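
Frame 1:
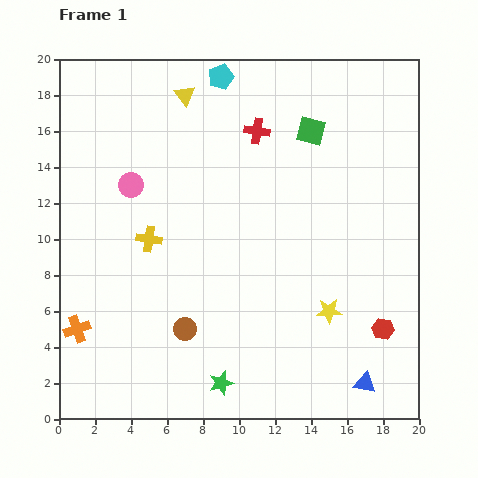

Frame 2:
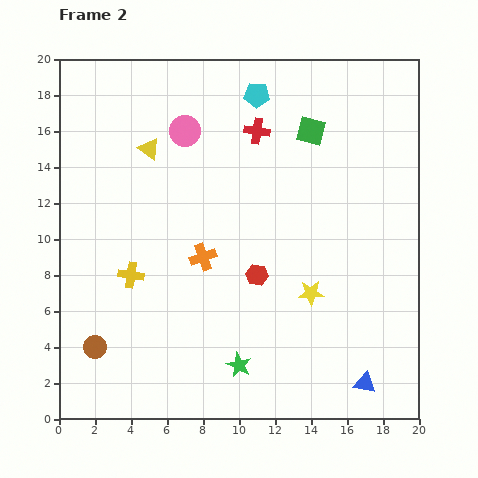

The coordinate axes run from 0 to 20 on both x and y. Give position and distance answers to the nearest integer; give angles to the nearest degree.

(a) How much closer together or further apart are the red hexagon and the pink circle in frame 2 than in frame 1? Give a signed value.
-7

Distance in frame 1: 16. Distance in frame 2: 9.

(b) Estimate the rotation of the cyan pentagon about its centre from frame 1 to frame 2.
22° clockwise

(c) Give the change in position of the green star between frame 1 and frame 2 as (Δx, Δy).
(1, 1)

The green star was at (9, 2) in frame 1 and (10, 3) in frame 2.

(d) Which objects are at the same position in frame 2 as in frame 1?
the green square, the blue triangle, the red cross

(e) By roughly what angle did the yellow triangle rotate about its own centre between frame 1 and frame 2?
16° counter-clockwise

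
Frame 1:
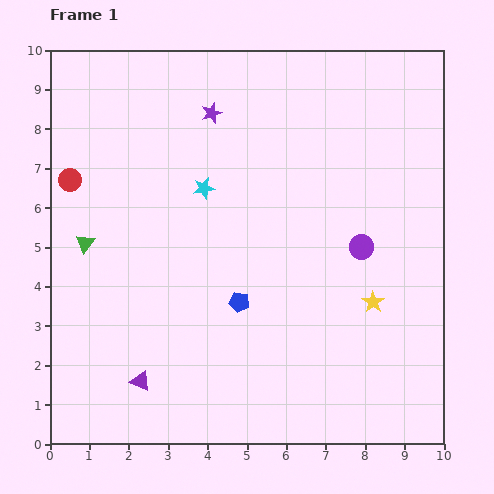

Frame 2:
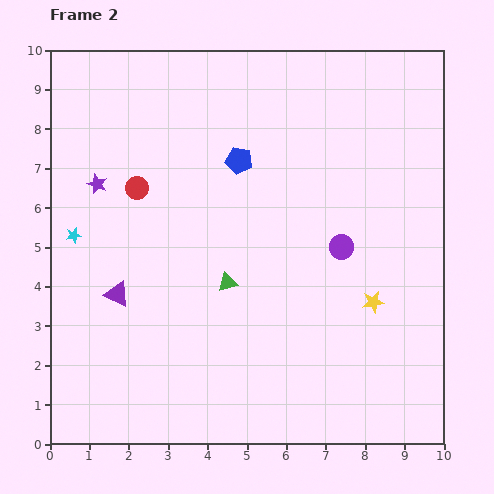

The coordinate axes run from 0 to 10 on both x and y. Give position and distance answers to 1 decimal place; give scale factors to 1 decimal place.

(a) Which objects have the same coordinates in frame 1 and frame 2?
the yellow star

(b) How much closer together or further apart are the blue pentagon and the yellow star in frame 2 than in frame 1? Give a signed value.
+1.6

Distance in frame 1: 3.4. Distance in frame 2: 5.0.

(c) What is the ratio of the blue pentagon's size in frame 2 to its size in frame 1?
1.3×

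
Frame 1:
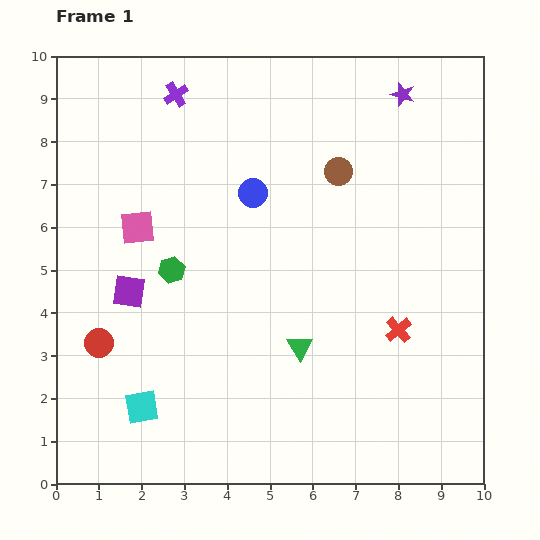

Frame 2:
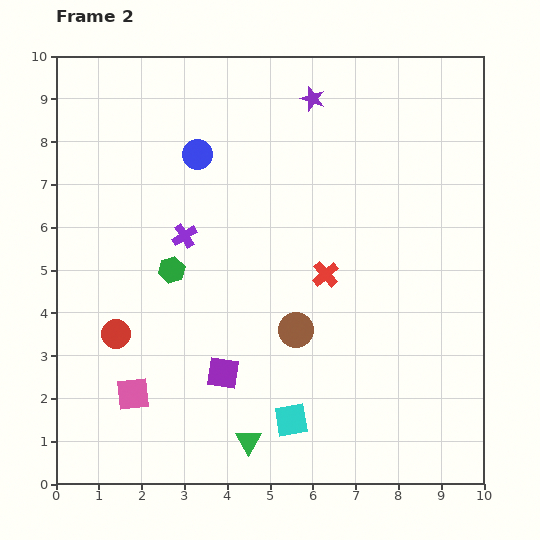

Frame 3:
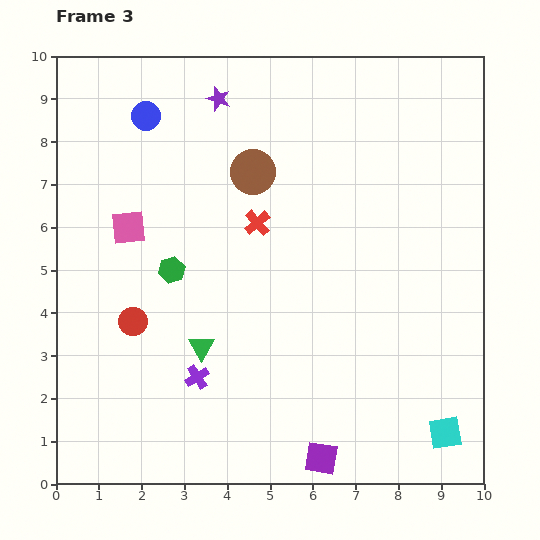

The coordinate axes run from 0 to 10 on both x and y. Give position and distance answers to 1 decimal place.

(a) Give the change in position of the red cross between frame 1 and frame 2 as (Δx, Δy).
(-1.7, 1.3)

The red cross was at (8.0, 3.6) in frame 1 and (6.3, 4.9) in frame 2.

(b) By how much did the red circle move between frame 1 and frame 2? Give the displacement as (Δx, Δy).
(0.4, 0.2)

The red circle was at (1.0, 3.3) in frame 1 and (1.4, 3.5) in frame 2.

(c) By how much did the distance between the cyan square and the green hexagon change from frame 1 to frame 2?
+1.2

Distance in frame 1: 3.3. Distance in frame 2: 4.5.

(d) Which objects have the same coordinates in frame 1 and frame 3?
the green hexagon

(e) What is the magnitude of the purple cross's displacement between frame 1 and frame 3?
6.6

The purple cross moved from (2.8, 9.1) to (3.3, 2.5), a distance of √(0.5² + 6.6²) ≈ 6.6.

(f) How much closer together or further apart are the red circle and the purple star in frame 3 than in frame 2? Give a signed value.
-1.6

Distance in frame 2: 7.2. Distance in frame 3: 5.6.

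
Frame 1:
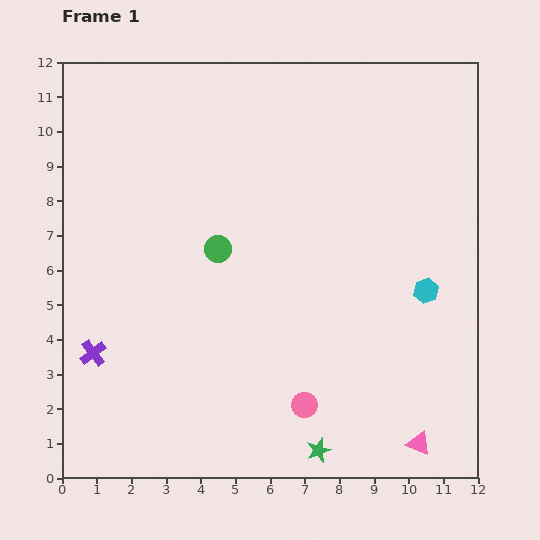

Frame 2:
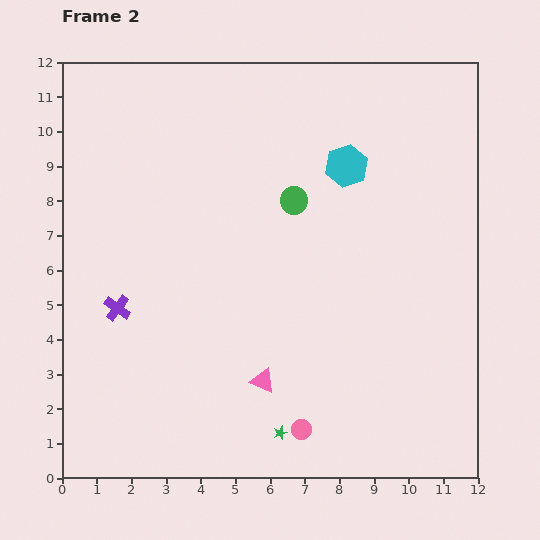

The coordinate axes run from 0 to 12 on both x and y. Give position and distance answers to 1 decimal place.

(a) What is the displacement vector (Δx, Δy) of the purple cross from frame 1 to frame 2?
(0.7, 1.3)

The purple cross was at (0.9, 3.6) in frame 1 and (1.6, 4.9) in frame 2.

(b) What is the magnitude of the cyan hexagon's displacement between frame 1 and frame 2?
4.3

The cyan hexagon moved from (10.5, 5.4) to (8.2, 9.0), a distance of √(2.3² + 3.6²) ≈ 4.3.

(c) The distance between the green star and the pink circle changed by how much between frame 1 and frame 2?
-0.8

Distance in frame 1: 1.4. Distance in frame 2: 0.6.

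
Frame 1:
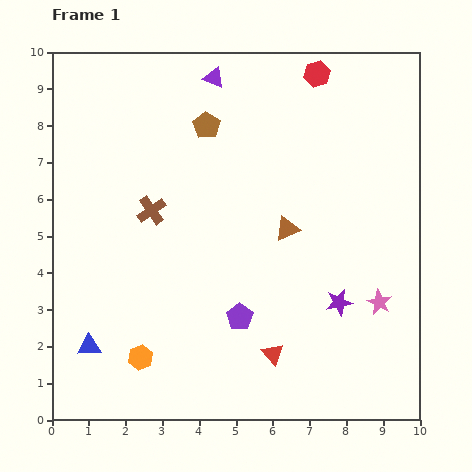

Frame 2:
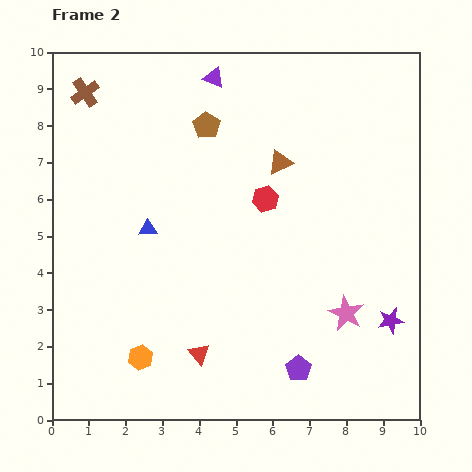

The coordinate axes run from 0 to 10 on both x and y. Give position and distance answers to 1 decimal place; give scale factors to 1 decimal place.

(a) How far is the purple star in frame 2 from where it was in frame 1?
1.5

The purple star moved from (7.8, 3.2) to (9.2, 2.7), a distance of √(1.4² + 0.5²) ≈ 1.5.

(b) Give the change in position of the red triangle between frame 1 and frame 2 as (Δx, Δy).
(-2.0, 0.0)

The red triangle was at (6.0, 1.8) in frame 1 and (4.0, 1.8) in frame 2.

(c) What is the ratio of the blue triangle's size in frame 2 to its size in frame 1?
0.8×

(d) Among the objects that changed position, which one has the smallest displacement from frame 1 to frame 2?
the pink star

(moved 0.9)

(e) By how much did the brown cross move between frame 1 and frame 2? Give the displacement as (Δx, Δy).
(-1.8, 3.2)

The brown cross was at (2.7, 5.7) in frame 1 and (0.9, 8.9) in frame 2.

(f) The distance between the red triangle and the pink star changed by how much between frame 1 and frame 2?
+0.9

Distance in frame 1: 3.2. Distance in frame 2: 4.1.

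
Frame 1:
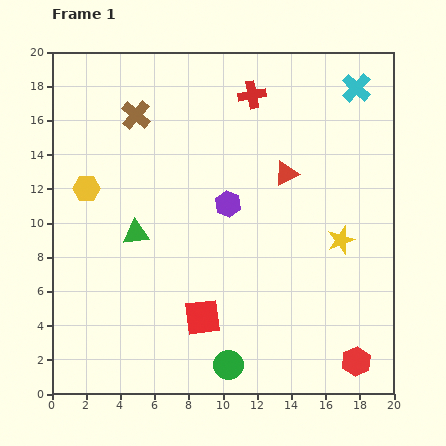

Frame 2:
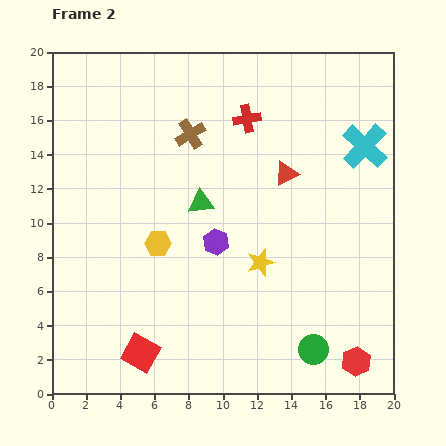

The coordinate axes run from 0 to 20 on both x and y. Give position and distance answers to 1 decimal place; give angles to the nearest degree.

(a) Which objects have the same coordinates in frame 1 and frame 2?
the red triangle, the red hexagon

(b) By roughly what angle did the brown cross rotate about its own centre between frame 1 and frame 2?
18° clockwise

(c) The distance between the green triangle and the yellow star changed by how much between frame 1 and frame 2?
-7.1

Distance in frame 1: 12.0. Distance in frame 2: 4.9.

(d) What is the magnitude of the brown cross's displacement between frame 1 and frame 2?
3.4

The brown cross moved from (4.9, 16.3) to (8.1, 15.2), a distance of √(3.2² + 1.1²) ≈ 3.4.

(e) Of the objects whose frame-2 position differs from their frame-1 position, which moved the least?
the red cross

(moved 1.4)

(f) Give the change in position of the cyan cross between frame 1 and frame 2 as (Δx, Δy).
(0.5, -3.4)

The cyan cross was at (17.8, 17.9) in frame 1 and (18.3, 14.5) in frame 2.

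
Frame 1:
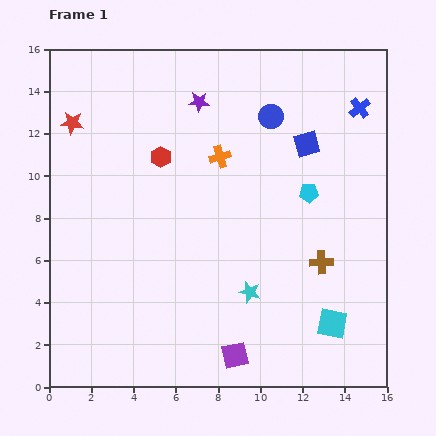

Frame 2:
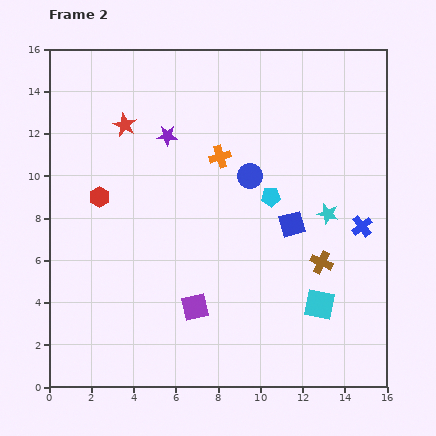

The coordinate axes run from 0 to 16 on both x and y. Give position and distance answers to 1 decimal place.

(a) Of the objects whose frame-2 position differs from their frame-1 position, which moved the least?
the cyan square

(moved 1.1)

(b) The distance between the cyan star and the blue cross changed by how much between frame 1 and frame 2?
-8.4

Distance in frame 1: 10.1. Distance in frame 2: 1.7.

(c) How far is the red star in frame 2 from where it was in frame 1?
2.5

The red star moved from (1.1, 12.5) to (3.6, 12.4), a distance of √(2.5² + 0.1²) ≈ 2.5.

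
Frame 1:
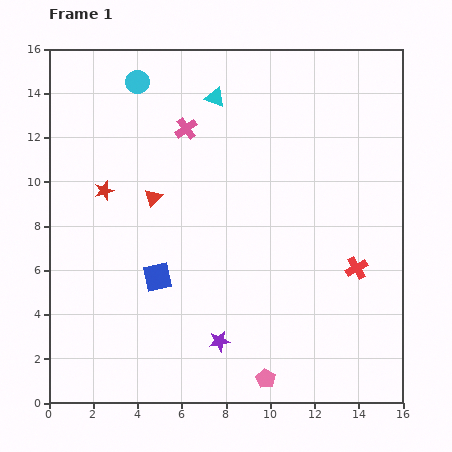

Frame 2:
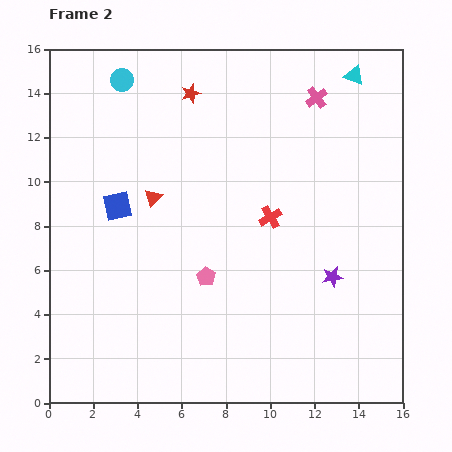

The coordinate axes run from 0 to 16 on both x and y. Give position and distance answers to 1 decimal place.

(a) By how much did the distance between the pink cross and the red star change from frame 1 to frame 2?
+1.1

Distance in frame 1: 4.6. Distance in frame 2: 5.7.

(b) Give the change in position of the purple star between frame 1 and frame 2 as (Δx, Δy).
(5.1, 2.9)

The purple star was at (7.7, 2.8) in frame 1 and (12.8, 5.7) in frame 2.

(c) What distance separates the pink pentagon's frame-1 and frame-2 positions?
5.3

The pink pentagon moved from (9.8, 1.1) to (7.1, 5.7), a distance of √(2.7² + 4.6²) ≈ 5.3.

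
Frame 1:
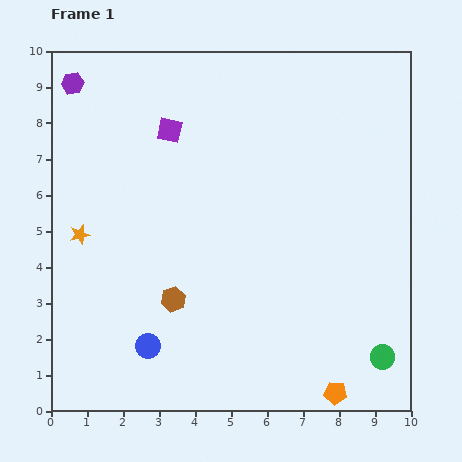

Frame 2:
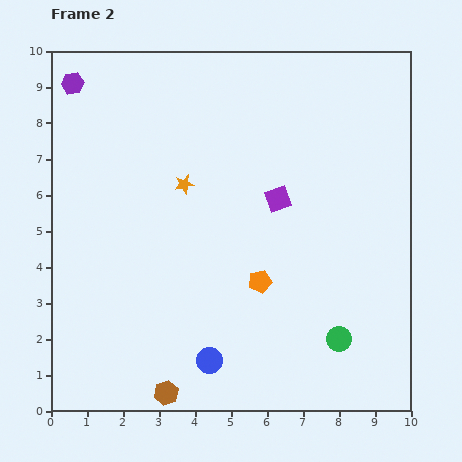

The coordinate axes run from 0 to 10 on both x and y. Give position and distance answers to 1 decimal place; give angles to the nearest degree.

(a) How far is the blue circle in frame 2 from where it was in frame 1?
1.7

The blue circle moved from (2.7, 1.8) to (4.4, 1.4), a distance of √(1.7² + 0.4²) ≈ 1.7.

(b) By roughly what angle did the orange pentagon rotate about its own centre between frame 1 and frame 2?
18° counter-clockwise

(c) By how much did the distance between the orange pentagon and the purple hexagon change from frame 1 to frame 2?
-3.7

Distance in frame 1: 11.3. Distance in frame 2: 7.6.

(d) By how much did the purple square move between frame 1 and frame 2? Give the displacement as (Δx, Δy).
(3.0, -1.9)

The purple square was at (3.3, 7.8) in frame 1 and (6.3, 5.9) in frame 2.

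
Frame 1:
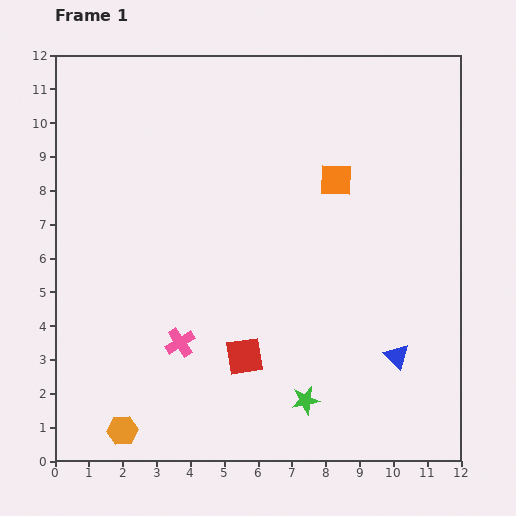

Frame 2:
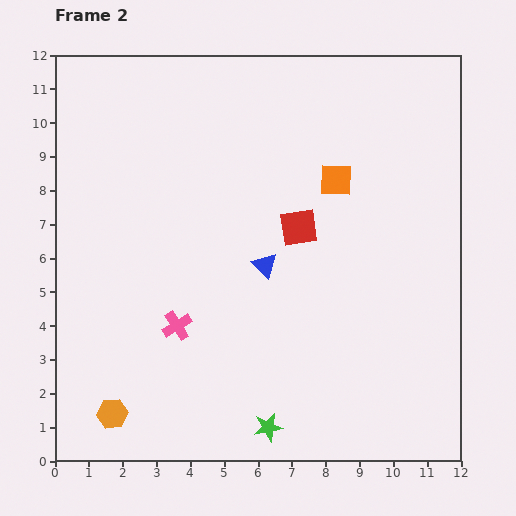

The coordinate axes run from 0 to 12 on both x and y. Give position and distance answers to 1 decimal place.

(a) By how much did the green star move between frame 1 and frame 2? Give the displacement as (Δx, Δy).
(-1.1, -0.8)

The green star was at (7.4, 1.8) in frame 1 and (6.3, 1.0) in frame 2.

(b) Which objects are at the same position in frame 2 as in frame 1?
the orange square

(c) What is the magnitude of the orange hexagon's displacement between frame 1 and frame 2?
0.6

The orange hexagon moved from (2.0, 0.9) to (1.7, 1.4), a distance of √(0.3² + 0.5²) ≈ 0.6.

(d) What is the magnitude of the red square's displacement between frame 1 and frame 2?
4.1

The red square moved from (5.6, 3.1) to (7.2, 6.9), a distance of √(1.6² + 3.8²) ≈ 4.1.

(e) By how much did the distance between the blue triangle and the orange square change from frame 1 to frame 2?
-2.2

Distance in frame 1: 5.5. Distance in frame 2: 3.3.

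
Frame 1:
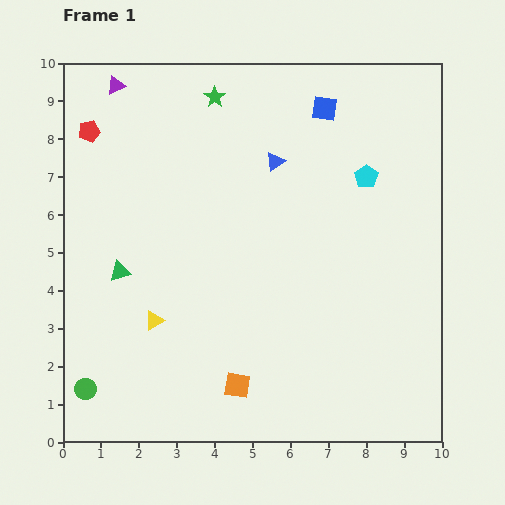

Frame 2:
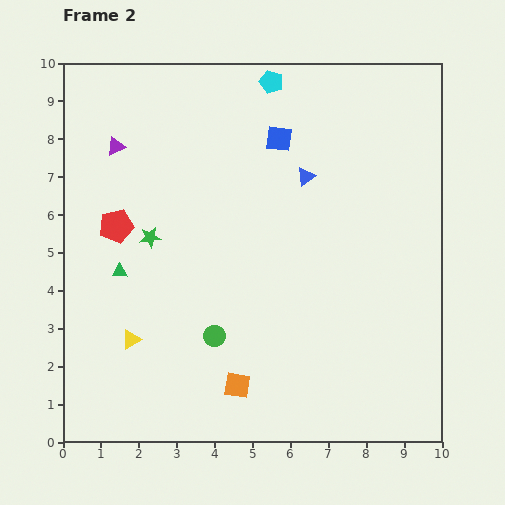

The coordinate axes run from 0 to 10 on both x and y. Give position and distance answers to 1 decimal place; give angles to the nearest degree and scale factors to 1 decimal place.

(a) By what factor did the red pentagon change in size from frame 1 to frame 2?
1.6×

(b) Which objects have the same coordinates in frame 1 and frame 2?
the green triangle, the orange square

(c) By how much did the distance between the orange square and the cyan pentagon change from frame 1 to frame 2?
+1.6

Distance in frame 1: 6.5. Distance in frame 2: 8.1.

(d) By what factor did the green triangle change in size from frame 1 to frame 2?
0.7×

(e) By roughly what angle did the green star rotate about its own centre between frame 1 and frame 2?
29° clockwise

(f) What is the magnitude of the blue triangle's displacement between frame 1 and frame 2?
0.9

The blue triangle moved from (5.6, 7.4) to (6.4, 7.0), a distance of √(0.8² + 0.4²) ≈ 0.9.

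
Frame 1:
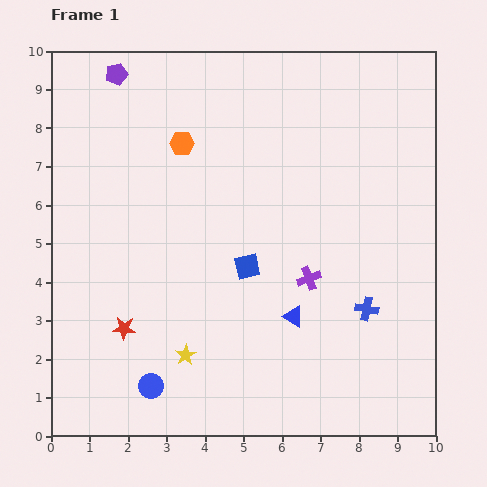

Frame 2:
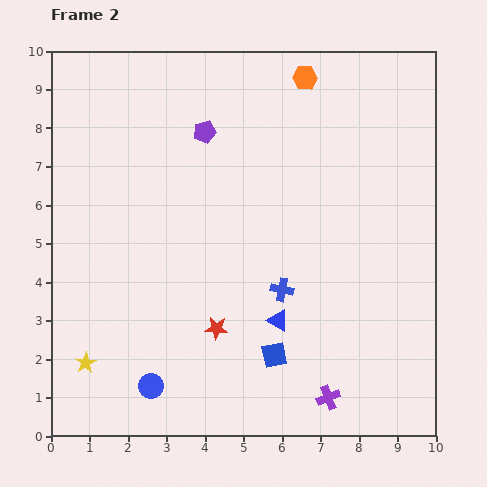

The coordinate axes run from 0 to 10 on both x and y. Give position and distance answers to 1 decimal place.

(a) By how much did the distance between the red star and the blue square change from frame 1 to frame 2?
-1.9

Distance in frame 1: 3.6. Distance in frame 2: 1.7.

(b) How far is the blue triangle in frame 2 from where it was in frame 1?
0.4

The blue triangle moved from (6.3, 3.1) to (5.9, 3.0), a distance of √(0.4² + 0.1²) ≈ 0.4.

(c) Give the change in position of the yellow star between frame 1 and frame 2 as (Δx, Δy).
(-2.6, -0.2)

The yellow star was at (3.5, 2.1) in frame 1 and (0.9, 1.9) in frame 2.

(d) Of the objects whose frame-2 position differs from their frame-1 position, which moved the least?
the blue triangle

(moved 0.4)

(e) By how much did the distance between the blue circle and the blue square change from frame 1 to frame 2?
-0.7

Distance in frame 1: 4.0. Distance in frame 2: 3.3.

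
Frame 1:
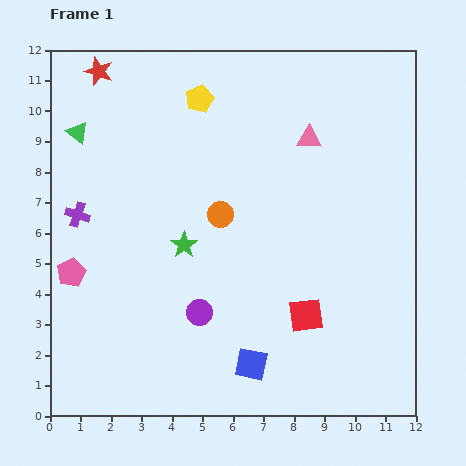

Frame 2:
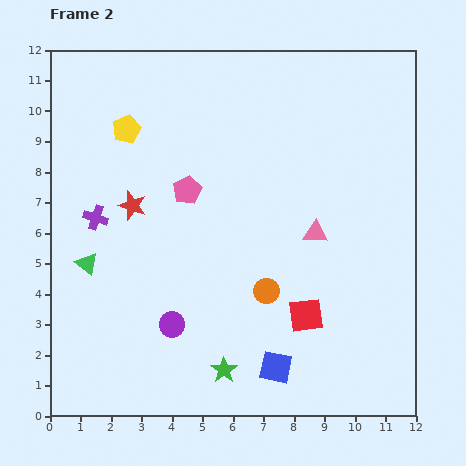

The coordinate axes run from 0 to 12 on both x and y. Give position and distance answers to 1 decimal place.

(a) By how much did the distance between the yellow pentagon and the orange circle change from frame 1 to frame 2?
+3.1

Distance in frame 1: 3.9. Distance in frame 2: 7.0.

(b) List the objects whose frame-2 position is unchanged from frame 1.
the red square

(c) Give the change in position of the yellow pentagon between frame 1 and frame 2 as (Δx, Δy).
(-2.4, -1.0)

The yellow pentagon was at (4.9, 10.4) in frame 1 and (2.5, 9.4) in frame 2.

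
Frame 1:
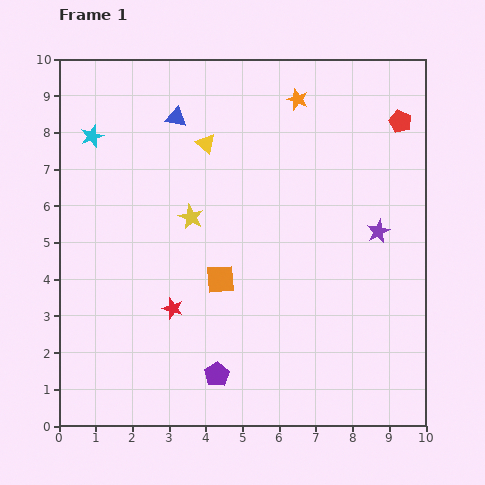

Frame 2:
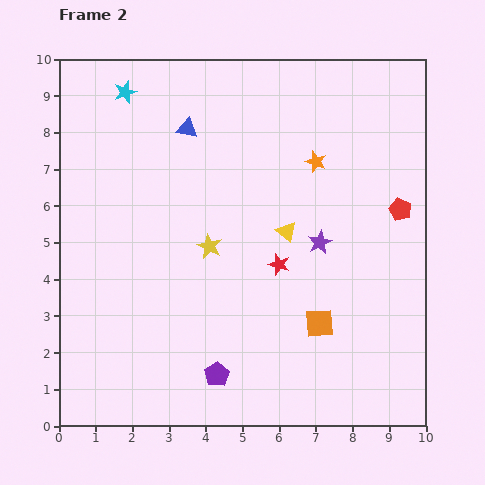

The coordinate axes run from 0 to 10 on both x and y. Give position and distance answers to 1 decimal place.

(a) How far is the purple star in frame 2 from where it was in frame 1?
1.6

The purple star moved from (8.7, 5.3) to (7.1, 5.0), a distance of √(1.6² + 0.3²) ≈ 1.6.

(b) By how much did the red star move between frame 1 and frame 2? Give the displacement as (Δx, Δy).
(2.9, 1.2)

The red star was at (3.1, 3.2) in frame 1 and (6.0, 4.4) in frame 2.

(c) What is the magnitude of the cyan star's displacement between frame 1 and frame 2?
1.5

The cyan star moved from (0.9, 7.9) to (1.8, 9.1), a distance of √(0.9² + 1.2²) ≈ 1.5.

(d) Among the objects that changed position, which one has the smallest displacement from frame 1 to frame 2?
the blue triangle

(moved 0.4)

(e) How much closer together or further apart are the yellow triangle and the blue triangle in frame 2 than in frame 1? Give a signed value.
+2.8

Distance in frame 1: 1.1. Distance in frame 2: 3.9.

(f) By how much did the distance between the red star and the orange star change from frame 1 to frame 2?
-3.6

Distance in frame 1: 6.6. Distance in frame 2: 3.0.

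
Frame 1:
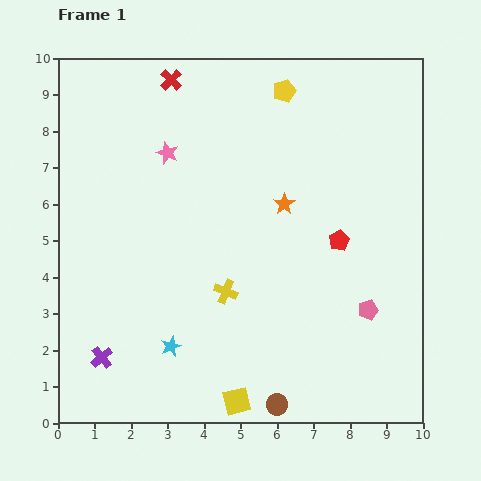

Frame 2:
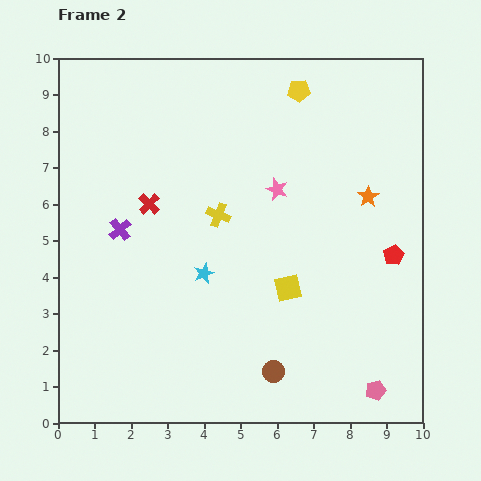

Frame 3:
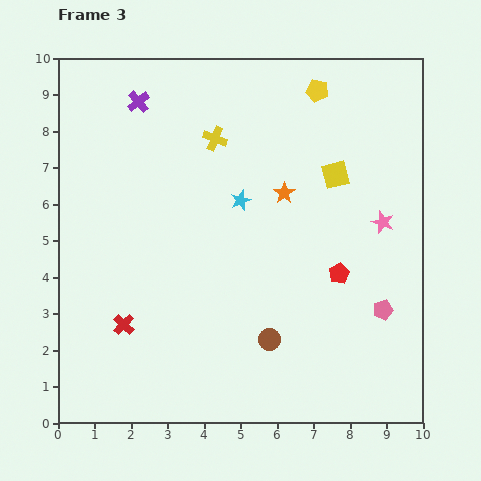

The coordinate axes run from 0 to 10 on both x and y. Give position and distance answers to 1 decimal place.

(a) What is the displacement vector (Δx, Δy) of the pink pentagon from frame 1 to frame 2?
(0.2, -2.2)

The pink pentagon was at (8.5, 3.1) in frame 1 and (8.7, 0.9) in frame 2.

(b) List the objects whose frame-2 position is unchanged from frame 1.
none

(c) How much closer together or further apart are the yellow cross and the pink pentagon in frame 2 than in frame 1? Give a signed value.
+2.5

Distance in frame 1: 3.9. Distance in frame 2: 6.4.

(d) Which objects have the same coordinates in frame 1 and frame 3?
none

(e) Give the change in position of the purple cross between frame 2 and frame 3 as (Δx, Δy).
(0.5, 3.5)

The purple cross was at (1.7, 5.3) in frame 2 and (2.2, 8.8) in frame 3.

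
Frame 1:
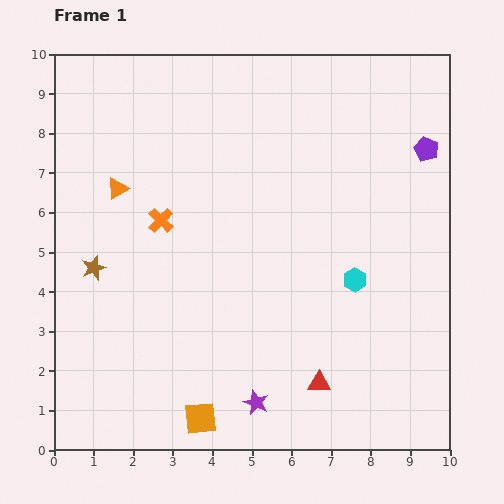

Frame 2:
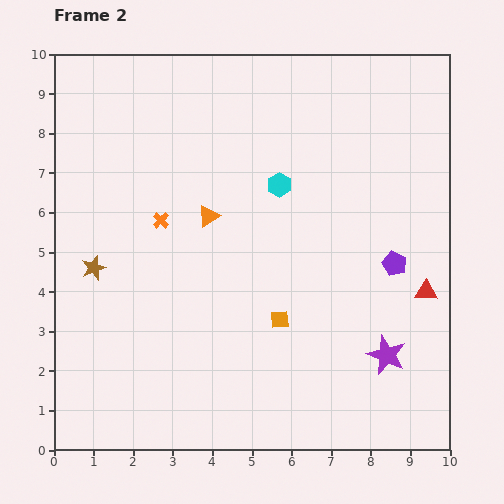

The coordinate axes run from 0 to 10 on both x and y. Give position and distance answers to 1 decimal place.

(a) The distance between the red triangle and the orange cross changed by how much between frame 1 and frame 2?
+1.2

Distance in frame 1: 5.7. Distance in frame 2: 6.9.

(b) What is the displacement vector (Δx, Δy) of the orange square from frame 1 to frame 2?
(2.0, 2.5)

The orange square was at (3.7, 0.8) in frame 1 and (5.7, 3.3) in frame 2.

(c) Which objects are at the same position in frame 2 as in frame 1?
the orange cross, the brown star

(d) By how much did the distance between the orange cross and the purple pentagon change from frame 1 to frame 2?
-0.9

Distance in frame 1: 6.9. Distance in frame 2: 6.0.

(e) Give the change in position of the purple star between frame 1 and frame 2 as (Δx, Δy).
(3.3, 1.2)

The purple star was at (5.1, 1.2) in frame 1 and (8.4, 2.4) in frame 2.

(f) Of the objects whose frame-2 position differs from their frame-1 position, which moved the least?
the orange triangle

(moved 2.4)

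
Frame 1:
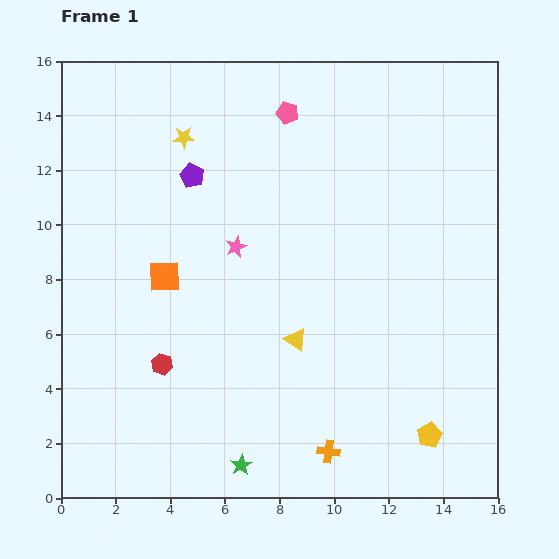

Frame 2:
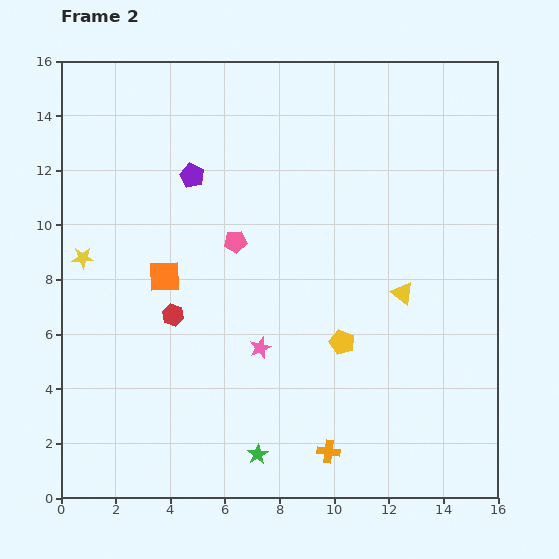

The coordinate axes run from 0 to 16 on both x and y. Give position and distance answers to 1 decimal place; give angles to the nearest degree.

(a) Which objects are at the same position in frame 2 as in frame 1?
the orange cross, the purple pentagon, the orange square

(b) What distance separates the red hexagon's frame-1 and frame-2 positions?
1.8

The red hexagon moved from (3.7, 4.9) to (4.1, 6.7), a distance of √(0.4² + 1.8²) ≈ 1.8.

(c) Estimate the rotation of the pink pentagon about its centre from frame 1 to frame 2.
20° counter-clockwise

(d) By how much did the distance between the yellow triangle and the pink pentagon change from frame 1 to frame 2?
-1.9

Distance in frame 1: 8.3. Distance in frame 2: 6.4.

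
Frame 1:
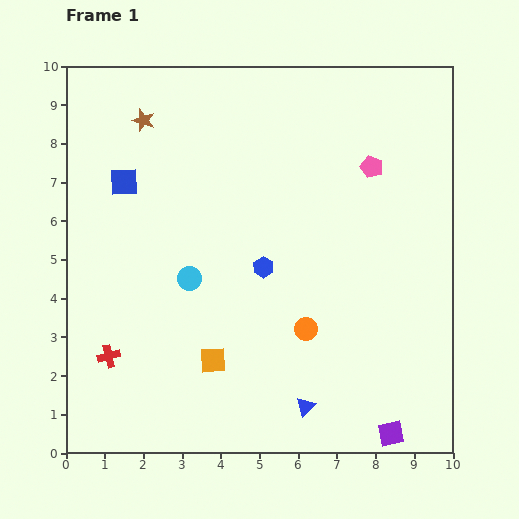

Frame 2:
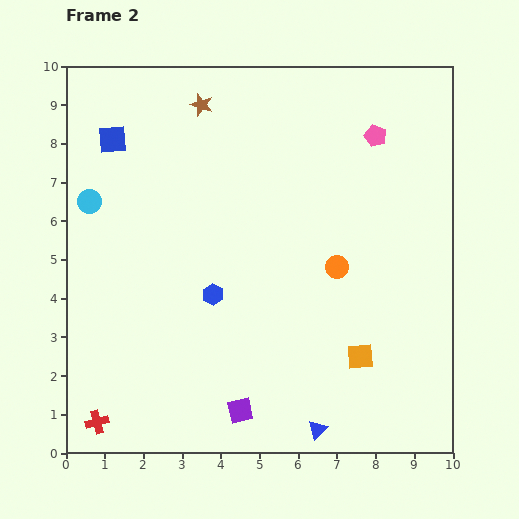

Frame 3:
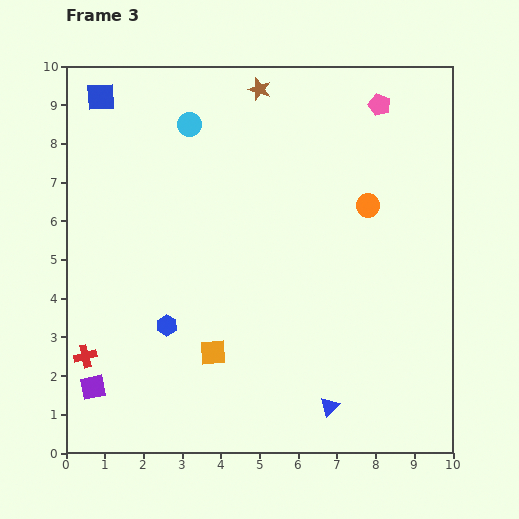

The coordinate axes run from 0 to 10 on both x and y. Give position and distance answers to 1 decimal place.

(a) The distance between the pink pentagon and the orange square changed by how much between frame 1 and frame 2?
-0.8

Distance in frame 1: 6.5. Distance in frame 2: 5.7.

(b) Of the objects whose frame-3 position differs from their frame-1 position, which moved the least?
the orange square

(moved 0.2)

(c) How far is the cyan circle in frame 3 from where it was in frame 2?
3.3

The cyan circle moved from (0.6, 6.5) to (3.2, 8.5), a distance of √(2.6² + 2.0²) ≈ 3.3.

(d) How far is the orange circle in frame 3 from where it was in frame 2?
1.8

The orange circle moved from (7.0, 4.8) to (7.8, 6.4), a distance of √(0.8² + 1.6²) ≈ 1.8.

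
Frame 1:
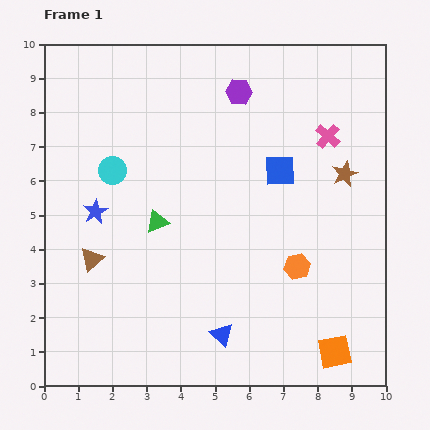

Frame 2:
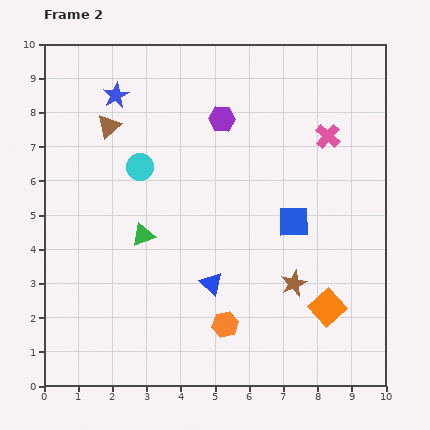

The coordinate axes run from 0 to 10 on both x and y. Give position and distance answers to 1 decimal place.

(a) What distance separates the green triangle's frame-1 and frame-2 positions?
0.6

The green triangle moved from (3.3, 4.8) to (2.9, 4.4), a distance of √(0.4² + 0.4²) ≈ 0.6.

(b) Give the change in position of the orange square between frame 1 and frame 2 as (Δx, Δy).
(-0.2, 1.3)

The orange square was at (8.5, 1.0) in frame 1 and (8.3, 2.3) in frame 2.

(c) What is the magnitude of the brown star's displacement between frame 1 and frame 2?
3.5

The brown star moved from (8.8, 6.2) to (7.3, 3.0), a distance of √(1.5² + 3.2²) ≈ 3.5.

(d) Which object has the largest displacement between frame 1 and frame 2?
the brown triangle

(moved 3.9; next 3.5)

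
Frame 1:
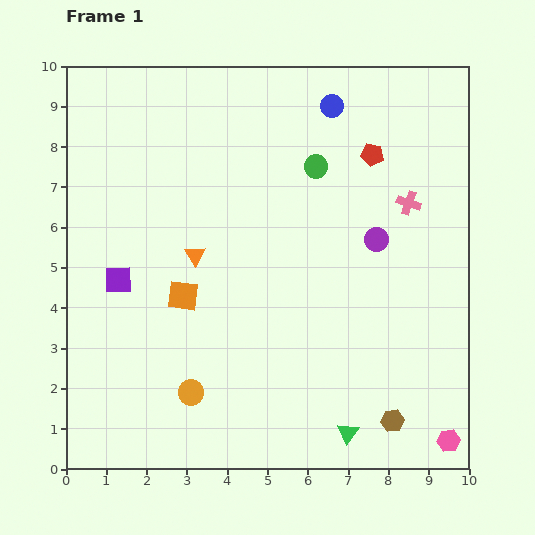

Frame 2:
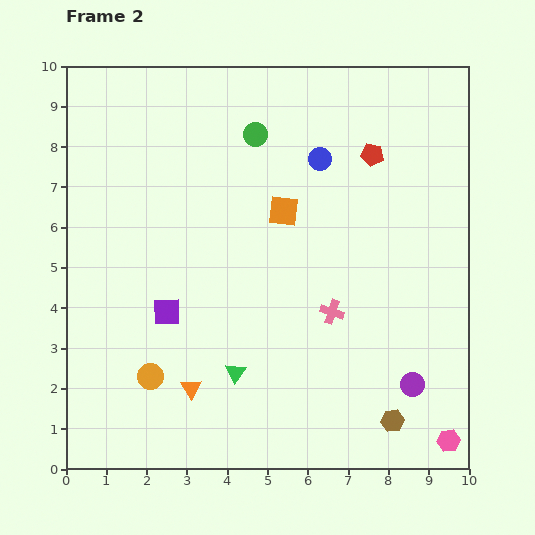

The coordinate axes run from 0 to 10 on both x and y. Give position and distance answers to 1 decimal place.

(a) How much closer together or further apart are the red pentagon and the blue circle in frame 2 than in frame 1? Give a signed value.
-0.3

Distance in frame 1: 1.6. Distance in frame 2: 1.3.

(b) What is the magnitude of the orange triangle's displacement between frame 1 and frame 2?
3.3

The orange triangle moved from (3.2, 5.3) to (3.1, 2.0), a distance of √(0.1² + 3.3²) ≈ 3.3.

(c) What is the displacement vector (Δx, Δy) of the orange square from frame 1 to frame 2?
(2.5, 2.1)

The orange square was at (2.9, 4.3) in frame 1 and (5.4, 6.4) in frame 2.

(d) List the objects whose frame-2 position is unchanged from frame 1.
the pink hexagon, the red pentagon, the brown hexagon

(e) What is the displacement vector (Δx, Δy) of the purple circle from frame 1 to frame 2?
(0.9, -3.6)

The purple circle was at (7.7, 5.7) in frame 1 and (8.6, 2.1) in frame 2.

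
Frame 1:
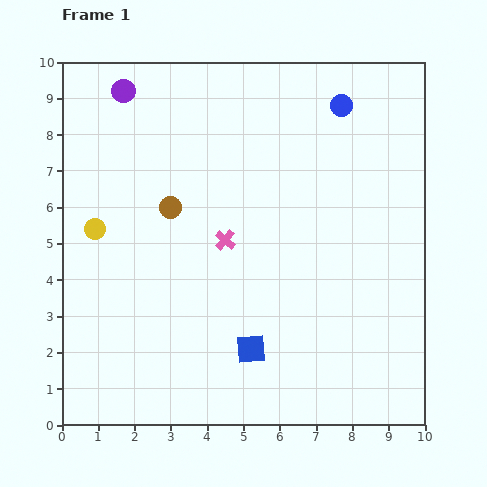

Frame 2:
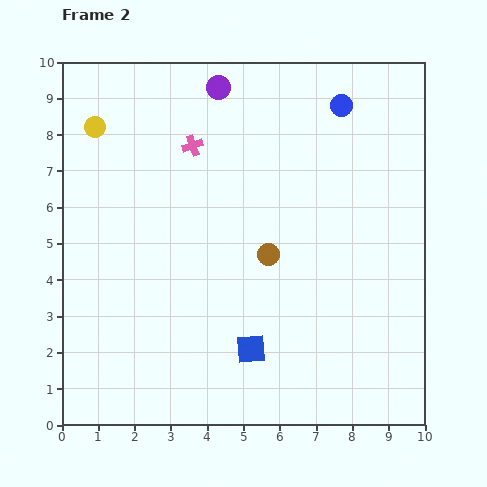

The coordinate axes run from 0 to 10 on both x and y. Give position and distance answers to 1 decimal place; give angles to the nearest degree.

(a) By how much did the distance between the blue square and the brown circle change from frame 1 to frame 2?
-1.9

Distance in frame 1: 4.5. Distance in frame 2: 2.6.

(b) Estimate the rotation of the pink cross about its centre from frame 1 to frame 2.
31° clockwise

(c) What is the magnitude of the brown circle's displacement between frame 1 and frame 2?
3.0

The brown circle moved from (3.0, 6.0) to (5.7, 4.7), a distance of √(2.7² + 1.3²) ≈ 3.0.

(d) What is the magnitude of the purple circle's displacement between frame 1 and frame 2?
2.6

The purple circle moved from (1.7, 9.2) to (4.3, 9.3), a distance of √(2.6² + 0.1²) ≈ 2.6.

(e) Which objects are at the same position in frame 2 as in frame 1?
the blue circle, the blue square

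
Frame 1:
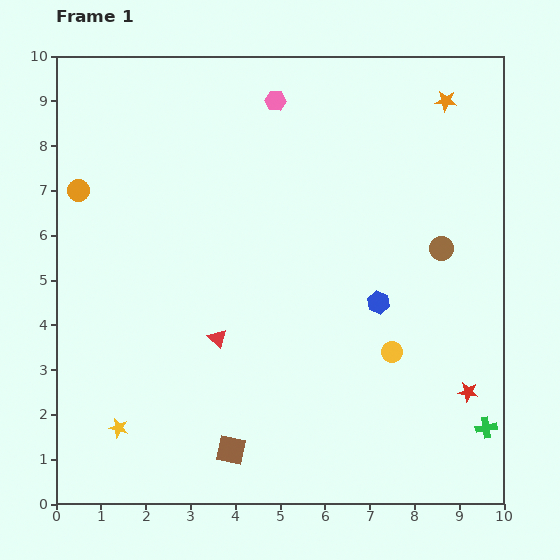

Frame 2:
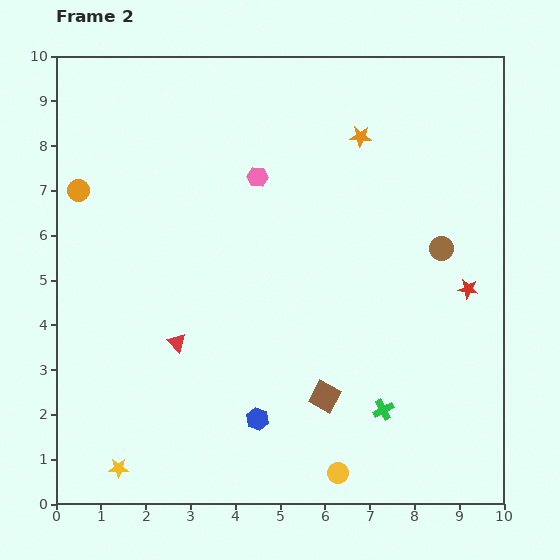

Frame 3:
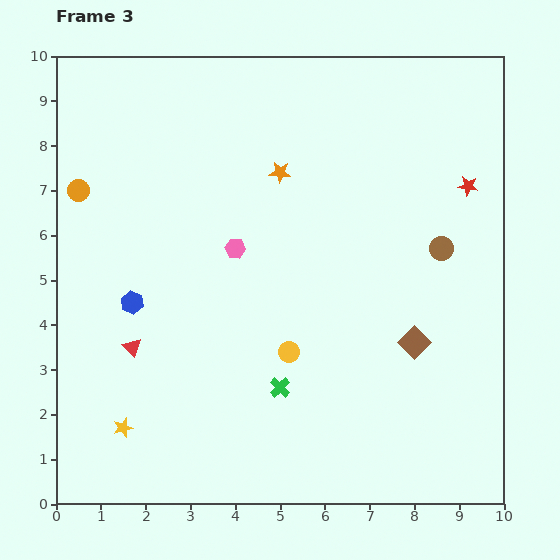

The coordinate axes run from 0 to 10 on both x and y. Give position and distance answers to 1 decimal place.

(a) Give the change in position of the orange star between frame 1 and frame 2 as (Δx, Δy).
(-1.9, -0.8)

The orange star was at (8.7, 9.0) in frame 1 and (6.8, 8.2) in frame 2.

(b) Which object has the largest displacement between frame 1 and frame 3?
the blue hexagon

(moved 5.5; next 4.8)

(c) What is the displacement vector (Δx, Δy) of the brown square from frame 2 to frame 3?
(2.0, 1.2)

The brown square was at (6.0, 2.4) in frame 2 and (8.0, 3.6) in frame 3.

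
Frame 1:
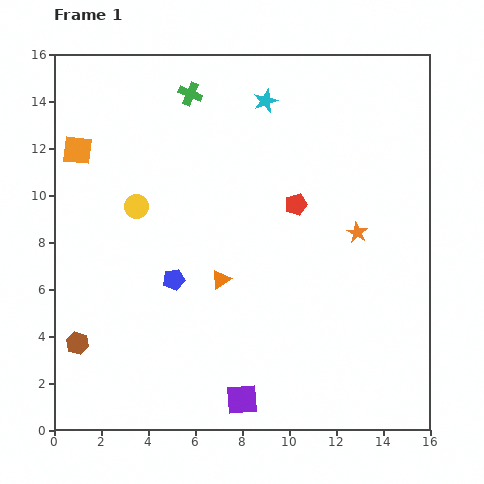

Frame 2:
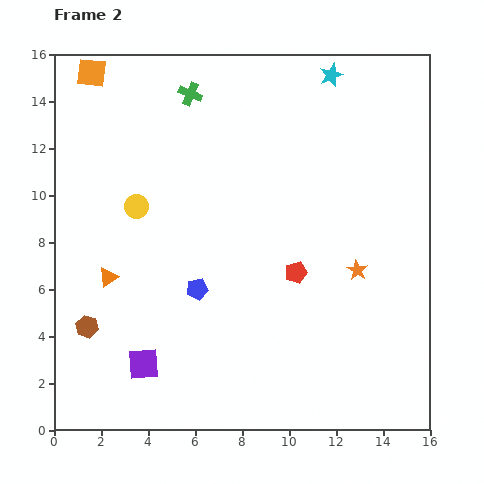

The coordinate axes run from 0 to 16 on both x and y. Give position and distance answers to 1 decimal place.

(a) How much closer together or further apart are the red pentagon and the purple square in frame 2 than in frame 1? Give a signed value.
-1.0

Distance in frame 1: 8.6. Distance in frame 2: 7.6.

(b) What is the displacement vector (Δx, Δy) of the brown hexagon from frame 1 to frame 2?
(0.4, 0.7)

The brown hexagon was at (1.0, 3.7) in frame 1 and (1.4, 4.4) in frame 2.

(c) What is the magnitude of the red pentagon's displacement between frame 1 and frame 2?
2.9

The red pentagon moved from (10.3, 9.6) to (10.3, 6.7), a distance of √(0.0² + 2.9²) ≈ 2.9.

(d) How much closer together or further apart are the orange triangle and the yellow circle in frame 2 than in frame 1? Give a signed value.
-1.6

Distance in frame 1: 4.8. Distance in frame 2: 3.2.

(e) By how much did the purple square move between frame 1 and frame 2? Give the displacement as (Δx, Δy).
(-4.2, 1.5)

The purple square was at (8.0, 1.3) in frame 1 and (3.8, 2.8) in frame 2.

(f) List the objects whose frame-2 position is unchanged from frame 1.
the yellow circle, the green cross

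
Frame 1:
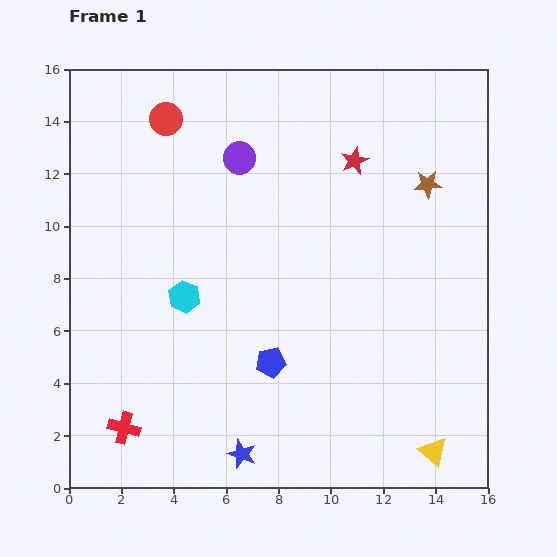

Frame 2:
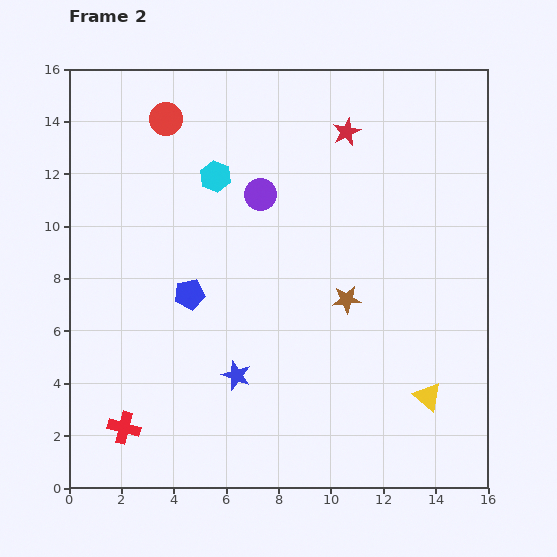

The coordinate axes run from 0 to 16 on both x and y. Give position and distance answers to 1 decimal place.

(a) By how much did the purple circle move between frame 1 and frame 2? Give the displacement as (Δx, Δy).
(0.8, -1.4)

The purple circle was at (6.5, 12.6) in frame 1 and (7.3, 11.2) in frame 2.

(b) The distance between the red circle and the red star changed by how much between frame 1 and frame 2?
-0.5

Distance in frame 1: 7.4. Distance in frame 2: 6.9.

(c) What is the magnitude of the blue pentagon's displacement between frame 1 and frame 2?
4.0

The blue pentagon moved from (7.7, 4.8) to (4.6, 7.4), a distance of √(3.1² + 2.6²) ≈ 4.0.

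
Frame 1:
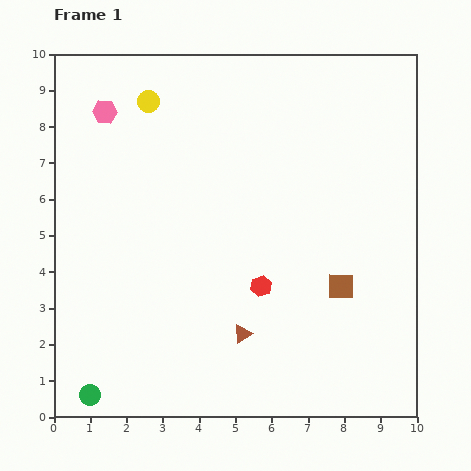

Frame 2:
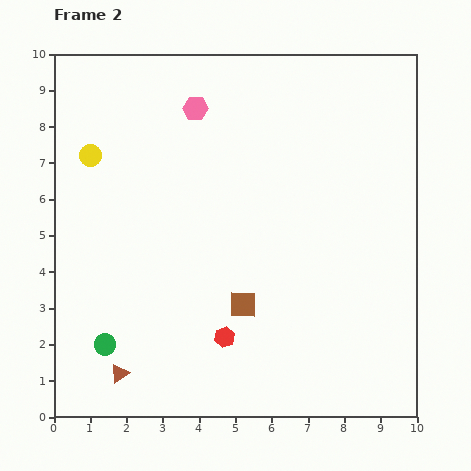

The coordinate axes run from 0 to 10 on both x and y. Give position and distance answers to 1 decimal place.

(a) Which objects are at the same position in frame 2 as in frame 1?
none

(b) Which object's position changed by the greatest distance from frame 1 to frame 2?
the brown triangle

(moved 3.6; next 2.7)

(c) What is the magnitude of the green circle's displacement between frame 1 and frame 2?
1.5

The green circle moved from (1.0, 0.6) to (1.4, 2.0), a distance of √(0.4² + 1.4²) ≈ 1.5.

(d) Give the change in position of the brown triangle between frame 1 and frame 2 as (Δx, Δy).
(-3.4, -1.1)

The brown triangle was at (5.2, 2.3) in frame 1 and (1.8, 1.2) in frame 2.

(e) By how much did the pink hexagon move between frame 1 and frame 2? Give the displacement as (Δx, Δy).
(2.5, 0.1)

The pink hexagon was at (1.4, 8.4) in frame 1 and (3.9, 8.5) in frame 2.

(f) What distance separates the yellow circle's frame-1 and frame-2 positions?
2.2

The yellow circle moved from (2.6, 8.7) to (1.0, 7.2), a distance of √(1.6² + 1.5²) ≈ 2.2.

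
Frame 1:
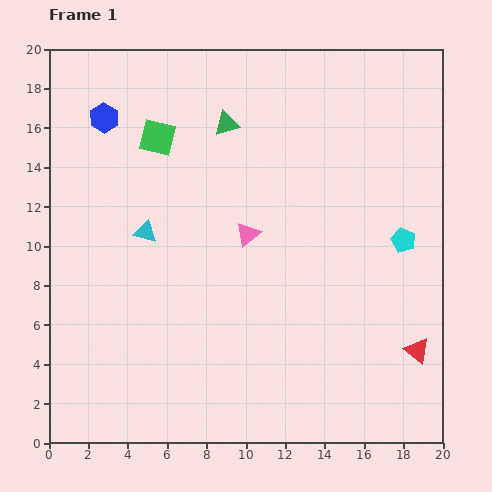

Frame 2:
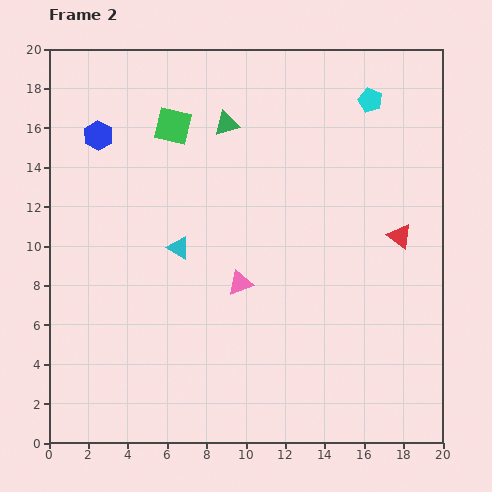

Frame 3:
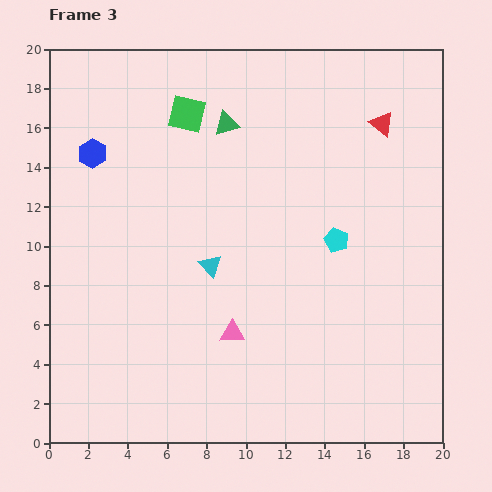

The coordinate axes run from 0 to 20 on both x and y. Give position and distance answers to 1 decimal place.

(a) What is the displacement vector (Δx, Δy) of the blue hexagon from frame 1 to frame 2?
(-0.3, -0.9)

The blue hexagon was at (2.8, 16.5) in frame 1 and (2.5, 15.6) in frame 2.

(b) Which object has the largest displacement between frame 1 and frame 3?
the red triangle

(moved 11.6; next 5.1)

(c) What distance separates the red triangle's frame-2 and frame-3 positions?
5.8

The red triangle moved from (17.8, 10.5) to (16.9, 16.2), a distance of √(0.9² + 5.7²) ≈ 5.8.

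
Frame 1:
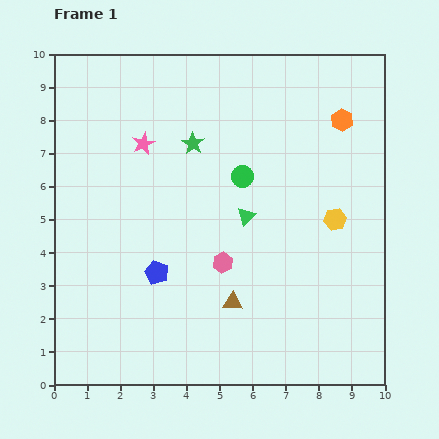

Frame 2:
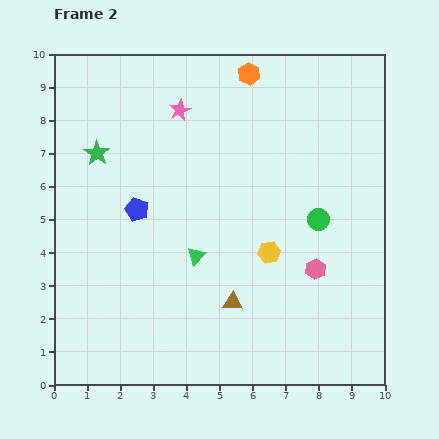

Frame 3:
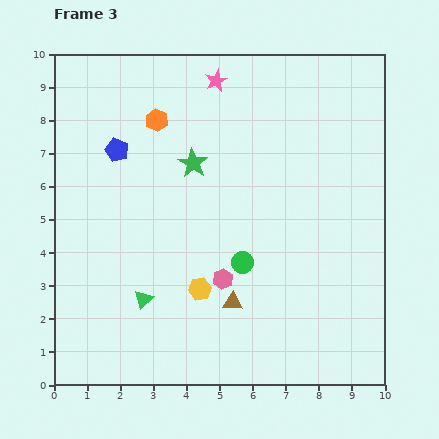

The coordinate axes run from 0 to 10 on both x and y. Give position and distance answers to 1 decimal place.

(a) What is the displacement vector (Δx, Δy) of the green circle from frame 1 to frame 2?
(2.3, -1.3)

The green circle was at (5.7, 6.3) in frame 1 and (8.0, 5.0) in frame 2.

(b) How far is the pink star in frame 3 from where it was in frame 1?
2.9

The pink star moved from (2.7, 7.3) to (4.9, 9.2), a distance of √(2.2² + 1.9²) ≈ 2.9.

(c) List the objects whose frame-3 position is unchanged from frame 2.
the brown triangle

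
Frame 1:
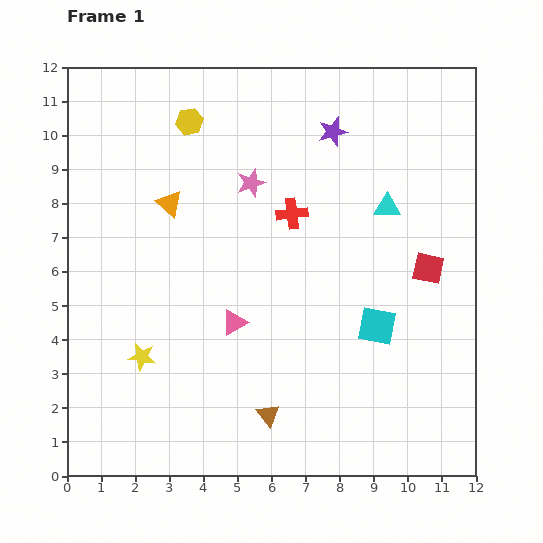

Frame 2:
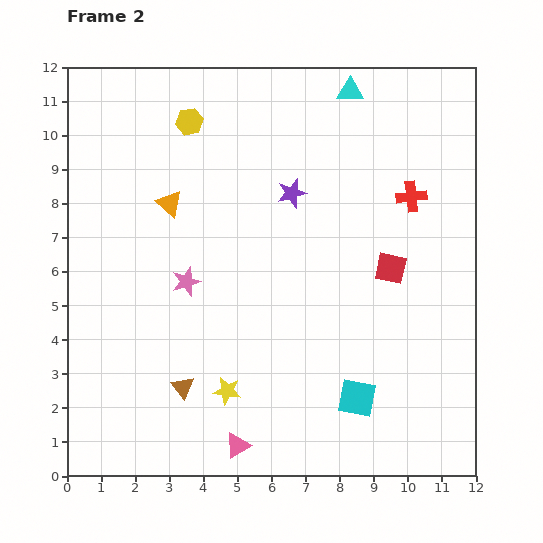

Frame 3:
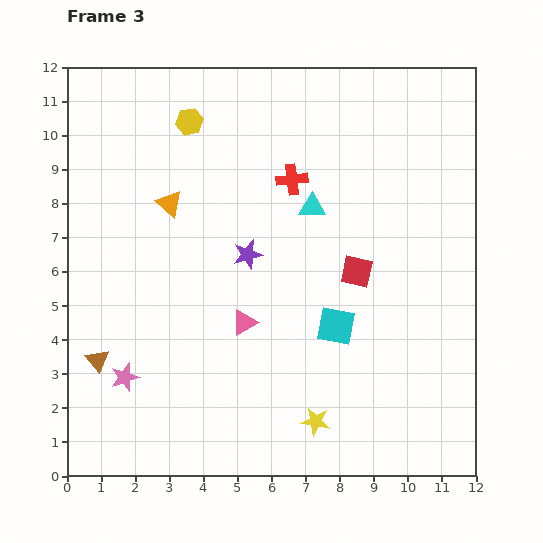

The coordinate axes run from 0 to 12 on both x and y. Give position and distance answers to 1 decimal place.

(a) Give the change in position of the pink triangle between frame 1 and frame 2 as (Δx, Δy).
(0.1, -3.6)

The pink triangle was at (4.9, 4.5) in frame 1 and (5.0, 0.9) in frame 2.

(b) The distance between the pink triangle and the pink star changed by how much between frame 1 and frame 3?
-0.3

Distance in frame 1: 4.1. Distance in frame 3: 3.8.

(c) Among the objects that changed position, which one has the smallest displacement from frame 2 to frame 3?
the red square

(moved 1.0)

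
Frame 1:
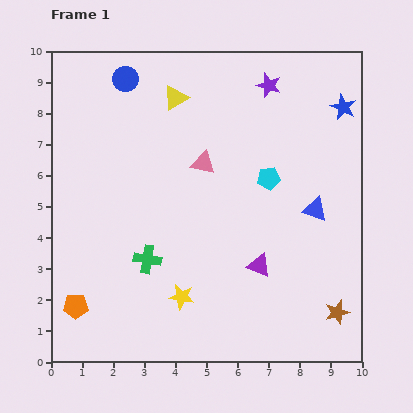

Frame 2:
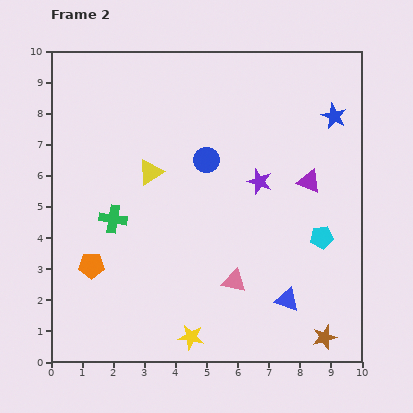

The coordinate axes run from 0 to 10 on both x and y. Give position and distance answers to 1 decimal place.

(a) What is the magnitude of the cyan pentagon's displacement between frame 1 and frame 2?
2.5

The cyan pentagon moved from (7.0, 5.9) to (8.7, 4.0), a distance of √(1.7² + 1.9²) ≈ 2.5.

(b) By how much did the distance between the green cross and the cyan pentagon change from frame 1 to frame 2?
+2.0

Distance in frame 1: 4.7. Distance in frame 2: 6.7.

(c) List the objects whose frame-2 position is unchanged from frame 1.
none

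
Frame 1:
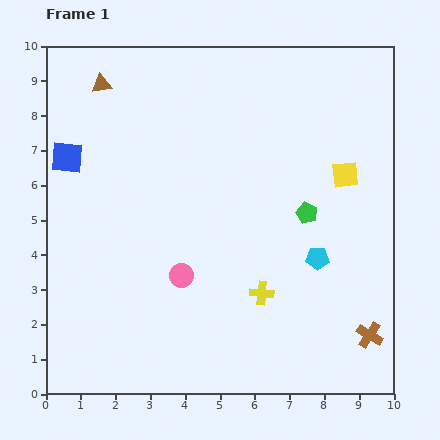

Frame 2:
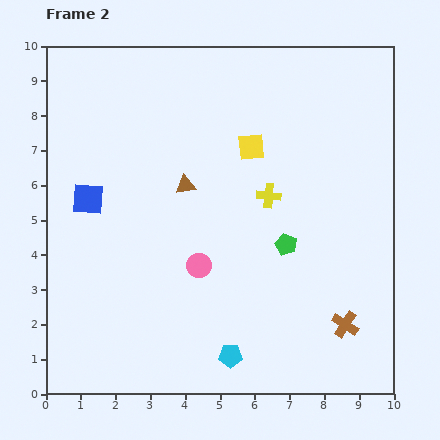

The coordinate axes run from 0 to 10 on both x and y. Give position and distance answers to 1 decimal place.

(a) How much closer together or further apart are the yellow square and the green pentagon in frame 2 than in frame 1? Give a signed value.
+1.4

Distance in frame 1: 1.6. Distance in frame 2: 3.0.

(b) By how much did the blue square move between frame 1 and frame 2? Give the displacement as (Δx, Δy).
(0.6, -1.2)

The blue square was at (0.6, 6.8) in frame 1 and (1.2, 5.6) in frame 2.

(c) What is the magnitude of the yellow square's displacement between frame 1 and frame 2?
2.8

The yellow square moved from (8.6, 6.3) to (5.9, 7.1), a distance of √(2.7² + 0.8²) ≈ 2.8.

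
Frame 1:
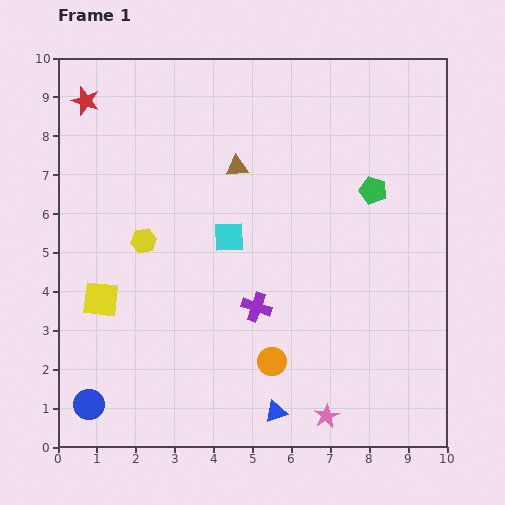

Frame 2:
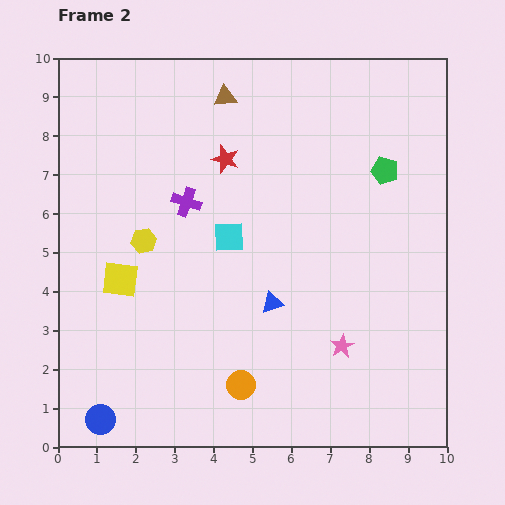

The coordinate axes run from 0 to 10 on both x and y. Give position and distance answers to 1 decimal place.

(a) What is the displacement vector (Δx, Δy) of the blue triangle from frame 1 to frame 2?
(-0.1, 2.8)

The blue triangle was at (5.6, 0.9) in frame 1 and (5.5, 3.7) in frame 2.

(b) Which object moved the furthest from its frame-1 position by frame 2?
the red star

(moved 3.9; next 3.2)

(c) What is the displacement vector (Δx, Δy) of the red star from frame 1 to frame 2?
(3.6, -1.5)

The red star was at (0.7, 8.9) in frame 1 and (4.3, 7.4) in frame 2.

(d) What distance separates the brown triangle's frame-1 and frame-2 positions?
1.8

The brown triangle moved from (4.6, 7.2) to (4.3, 9.0), a distance of √(0.3² + 1.8²) ≈ 1.8.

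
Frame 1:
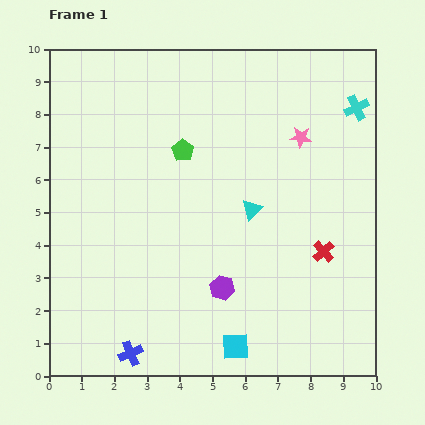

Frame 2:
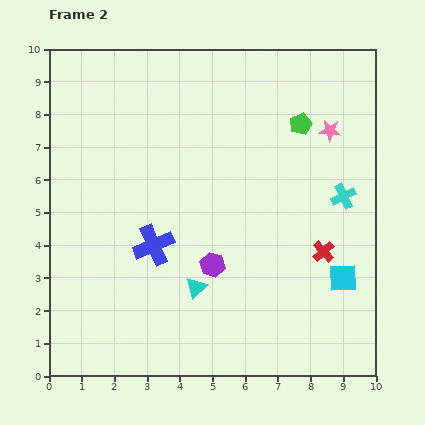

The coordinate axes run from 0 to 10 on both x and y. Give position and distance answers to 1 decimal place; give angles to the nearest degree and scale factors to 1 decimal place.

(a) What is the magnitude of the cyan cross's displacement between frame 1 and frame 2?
2.7

The cyan cross moved from (9.4, 8.2) to (9.0, 5.5), a distance of √(0.4² + 2.7²) ≈ 2.7.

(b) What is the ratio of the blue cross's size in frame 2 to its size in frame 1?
1.7×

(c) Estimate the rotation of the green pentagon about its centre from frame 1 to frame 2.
16° clockwise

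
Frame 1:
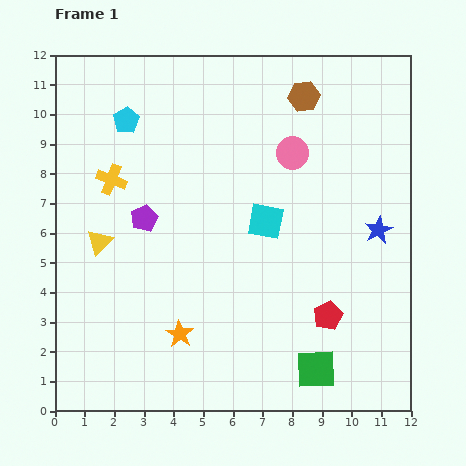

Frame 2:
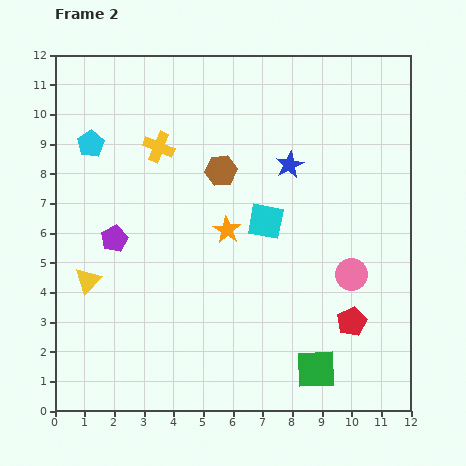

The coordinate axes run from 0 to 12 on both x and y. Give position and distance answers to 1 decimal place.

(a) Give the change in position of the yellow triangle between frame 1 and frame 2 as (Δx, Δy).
(-0.4, -1.3)

The yellow triangle was at (1.5, 5.7) in frame 1 and (1.1, 4.4) in frame 2.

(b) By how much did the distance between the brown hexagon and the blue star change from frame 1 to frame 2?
-2.8

Distance in frame 1: 5.1. Distance in frame 2: 2.3.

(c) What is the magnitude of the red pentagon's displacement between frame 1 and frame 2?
0.8

The red pentagon moved from (9.2, 3.2) to (10.0, 3.0), a distance of √(0.8² + 0.2²) ≈ 0.8.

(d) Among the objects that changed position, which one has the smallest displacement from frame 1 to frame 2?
the red pentagon

(moved 0.8)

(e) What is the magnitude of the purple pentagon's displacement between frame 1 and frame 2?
1.2

The purple pentagon moved from (3.0, 6.5) to (2.0, 5.8), a distance of √(1.0² + 0.7²) ≈ 1.2.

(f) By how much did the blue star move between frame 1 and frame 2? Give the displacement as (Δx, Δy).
(-3.0, 2.2)

The blue star was at (10.9, 6.1) in frame 1 and (7.9, 8.3) in frame 2.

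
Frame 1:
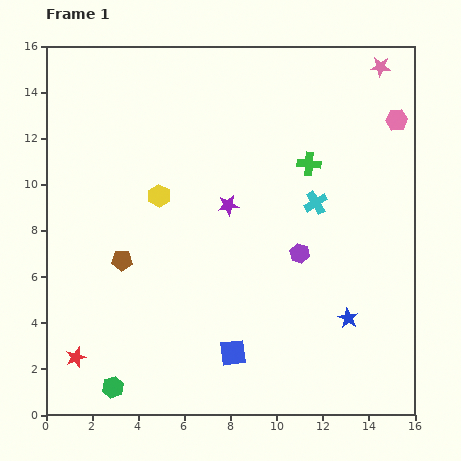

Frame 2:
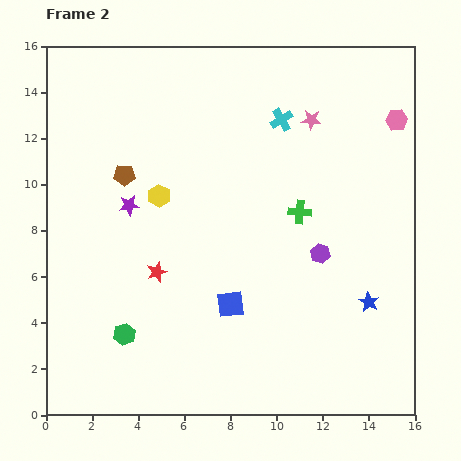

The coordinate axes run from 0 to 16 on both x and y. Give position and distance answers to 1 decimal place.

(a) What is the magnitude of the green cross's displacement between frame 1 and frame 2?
2.1

The green cross moved from (11.4, 10.9) to (11.0, 8.8), a distance of √(0.4² + 2.1²) ≈ 2.1.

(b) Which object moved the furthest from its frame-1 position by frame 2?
the red star

(moved 5.1; next 4.3)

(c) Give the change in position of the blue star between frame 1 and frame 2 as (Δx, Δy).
(0.9, 0.7)

The blue star was at (13.1, 4.2) in frame 1 and (14.0, 4.9) in frame 2.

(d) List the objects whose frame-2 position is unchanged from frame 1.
the pink hexagon, the yellow hexagon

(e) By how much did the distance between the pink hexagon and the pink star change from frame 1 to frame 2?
+1.3

Distance in frame 1: 2.4. Distance in frame 2: 3.7.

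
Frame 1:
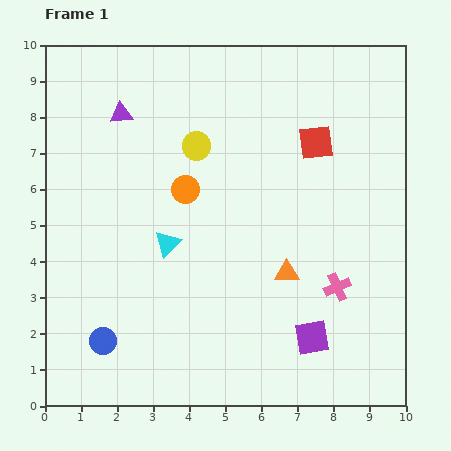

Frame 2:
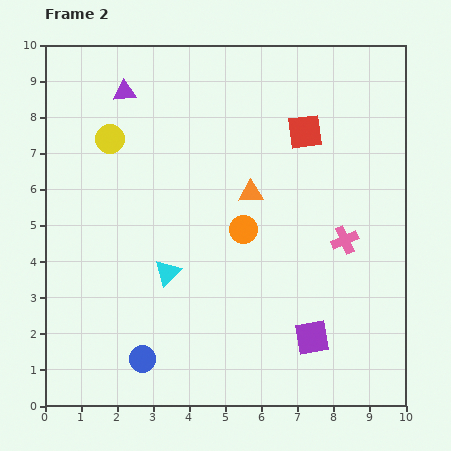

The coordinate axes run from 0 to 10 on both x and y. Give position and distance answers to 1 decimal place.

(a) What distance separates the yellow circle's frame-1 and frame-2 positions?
2.4

The yellow circle moved from (4.2, 7.2) to (1.8, 7.4), a distance of √(2.4² + 0.2²) ≈ 2.4.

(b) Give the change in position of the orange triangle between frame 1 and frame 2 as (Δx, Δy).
(-1.0, 2.2)

The orange triangle was at (6.7, 3.7) in frame 1 and (5.7, 5.9) in frame 2.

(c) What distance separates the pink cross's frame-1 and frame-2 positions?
1.3

The pink cross moved from (8.1, 3.3) to (8.3, 4.6), a distance of √(0.2² + 1.3²) ≈ 1.3.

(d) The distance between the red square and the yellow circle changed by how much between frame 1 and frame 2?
+2.1

Distance in frame 1: 3.3. Distance in frame 2: 5.4.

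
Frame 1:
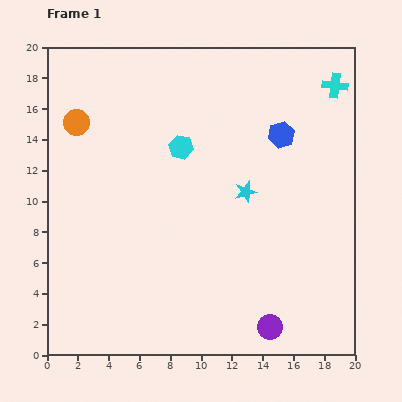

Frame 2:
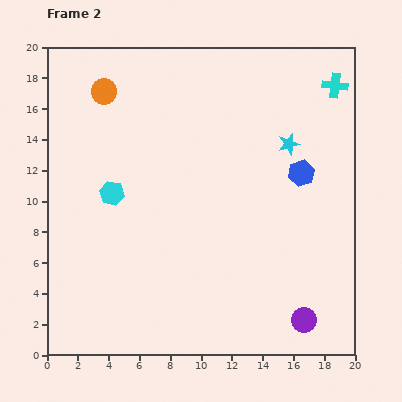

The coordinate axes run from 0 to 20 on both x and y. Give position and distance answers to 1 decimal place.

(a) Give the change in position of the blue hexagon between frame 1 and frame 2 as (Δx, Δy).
(1.3, -2.5)

The blue hexagon was at (15.2, 14.3) in frame 1 and (16.5, 11.8) in frame 2.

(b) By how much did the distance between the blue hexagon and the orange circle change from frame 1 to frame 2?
+0.6

Distance in frame 1: 13.3. Distance in frame 2: 13.9.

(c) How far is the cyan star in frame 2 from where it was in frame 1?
4.2

The cyan star moved from (12.9, 10.6) to (15.7, 13.7), a distance of √(2.8² + 3.1²) ≈ 4.2.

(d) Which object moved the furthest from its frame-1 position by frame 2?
the cyan hexagon

(moved 5.4; next 4.2)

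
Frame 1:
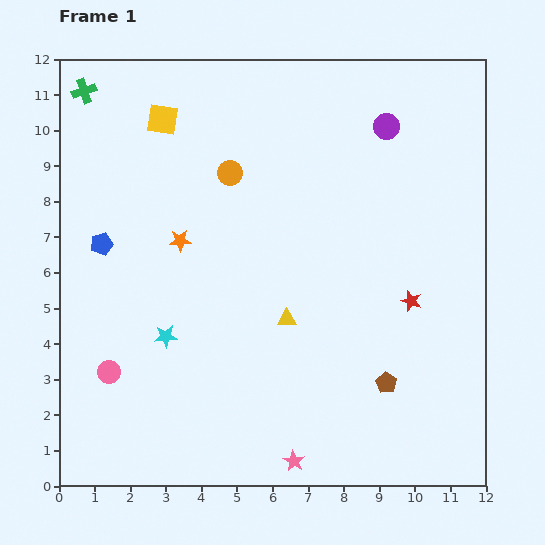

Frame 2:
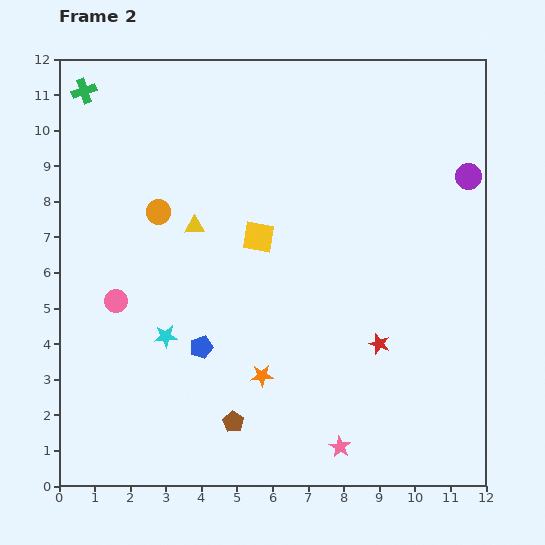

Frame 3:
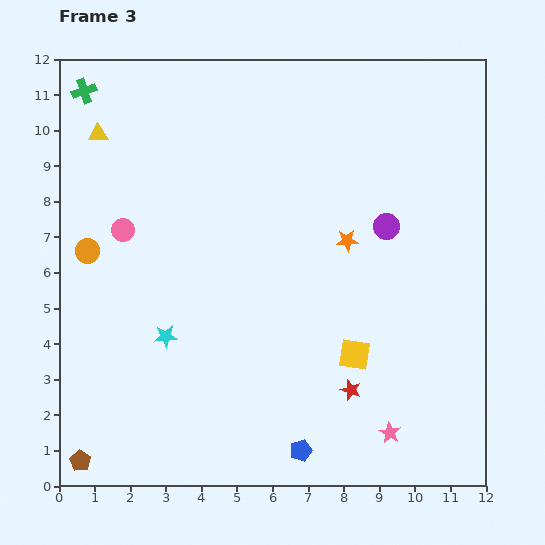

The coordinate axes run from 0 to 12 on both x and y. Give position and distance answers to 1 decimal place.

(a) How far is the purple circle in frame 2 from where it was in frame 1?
2.7

The purple circle moved from (9.2, 10.1) to (11.5, 8.7), a distance of √(2.3² + 1.4²) ≈ 2.7.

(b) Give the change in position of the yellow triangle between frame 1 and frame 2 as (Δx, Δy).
(-2.6, 2.6)

The yellow triangle was at (6.4, 4.7) in frame 1 and (3.8, 7.3) in frame 2.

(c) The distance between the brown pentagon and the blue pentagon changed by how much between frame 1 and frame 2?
-6.6

Distance in frame 1: 8.9. Distance in frame 2: 2.3.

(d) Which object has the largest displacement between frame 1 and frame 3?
the brown pentagon

(moved 8.9; next 8.5)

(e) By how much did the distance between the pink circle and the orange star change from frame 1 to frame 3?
+2.1

Distance in frame 1: 4.2. Distance in frame 3: 6.3.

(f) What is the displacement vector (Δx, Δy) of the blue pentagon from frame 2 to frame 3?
(2.8, -2.9)

The blue pentagon was at (4.0, 3.9) in frame 2 and (6.8, 1.0) in frame 3.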